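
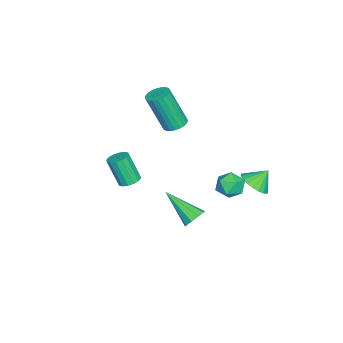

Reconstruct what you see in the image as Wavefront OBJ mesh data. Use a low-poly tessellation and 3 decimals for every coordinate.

v 1.262 0.054 -1.623
v 1.555 0.304 -1.138
v 0.738 -1.514 -0.497
v 1.151 0.434 -1.145
v 0.799 0.385 -1.376
v 0.663 0.182 -1.723
v 0.807 -0.081 -2.023
v 1.164 -0.281 -2.135
v 1.566 -0.324 -2.008
v 1.826 -0.19 -1.701
v 1.822 0.058 -1.357
v -1.47 2.116 -0.751
v -0.906 2.699 -0.874
v -1.87 2.664 0.011
v -1.159 2.801 -1.079
v -1.465 2.784 -1.228
v -1.772 2.651 -1.294
v -2.027 2.427 -1.266
v -2.186 2.148 -1.15
v -2.221 1.864 -0.964
v -2.126 1.624 -0.742
v -1.917 1.469 -0.521
v -1.631 1.426 -0.34
v -1.318 1.502 -0.23
v -1.03 1.684 -0.21
v -0.819 1.942 -0.284
v -0.72 2.229 -0.439
v -0.751 2.497 -0.647
v -1.082 -1.599 2.943
v -0.682 -2.029 2.745
v -0.578 -2.851 4.739
v -0.978 -2.421 4.937
v -0.531 -1.851 2.81
v -0.427 -2.673 4.805
v -0.465 -1.635 2.896
v -0.361 -2.457 4.891
v -0.492 -1.413 2.988
v -0.388 -2.235 4.983
v -0.61 -1.22 3.074
v -0.506 -2.042 5.069
v -0.799 -1.084 3.14
v -0.695 -1.906 5.135
v -1.031 -1.027 3.176
v -0.927 -1.849 5.171
v -1.271 -1.057 3.176
v -1.167 -1.878 5.171
v -1.482 -1.169 3.141
v -1.378 -1.991 5.135
v -1.633 -1.347 3.075
v -1.529 -2.169 5.07
v -1.699 -1.563 2.989
v -1.595 -2.385 4.984
v -1.672 -1.785 2.897
v -1.568 -2.607 4.892
v -1.554 -1.978 2.811
v -1.45 -2.8 4.806
v -1.365 -2.114 2.745
v -1.261 -2.936 4.74
v -1.133 -2.171 2.709
v -1.029 -2.993 4.704
v -0.893 -2.142 2.709
v -0.789 -2.963 4.704
v 3.535 2.831 2.677
v 3.957 2.244 2.815
v 2.563 2.196 2.945
v 2.985 1.609 3.083
v 3.007 2.191 3.532
v 3.608 2.584 3.367
v 2.912 1.856 2.393
v 3.513 2.249 2.228
v 3.572 1.641 2.639
v 3.631 1.848 3.343
v 2.889 2.592 2.417
v 2.948 2.799 3.121
v -0.397 -3.625 -1.081
v 0.014 -3.28 -0.888
v -0.133 -3.91 0.553
v -0.543 -4.255 0.361
v -0.237 -3.13 -0.848
v -0.384 -3.76 0.593
v -0.53 -3.112 -0.87
v -0.677 -3.743 0.571
v -0.788 -3.232 -0.949
v -0.935 -3.863 0.492
v -0.941 -3.458 -1.063
v -1.088 -4.088 0.378
v -0.948 -3.728 -1.182
v -1.095 -4.358 0.26
v -0.807 -3.97 -1.273
v -0.954 -4.6 0.168
v -0.556 -4.12 -1.313
v -0.703 -4.75 0.128
v -0.263 -4.137 -1.291
v -0.41 -4.768 0.15
v -0.005 -4.017 -1.212
v -0.152 -4.648 0.229
v 0.148 -3.792 -1.098
v 0.001 -4.422 0.343
v 0.155 -3.522 -0.98
v 0.008 -4.152 0.462
f 2 1 4
f 2 4 3
f 4 1 5
f 4 5 3
f 5 1 6
f 5 6 3
f 6 1 7
f 6 7 3
f 7 1 8
f 7 8 3
f 8 1 9
f 8 9 3
f 9 1 10
f 9 10 3
f 10 1 11
f 10 11 3
f 11 1 2
f 11 2 3
f 13 12 15
f 13 15 14
f 15 12 16
f 15 16 14
f 16 12 17
f 16 17 14
f 17 12 18
f 17 18 14
f 18 12 19
f 18 19 14
f 19 12 20
f 19 20 14
f 20 12 21
f 20 21 14
f 21 12 22
f 21 22 14
f 22 12 23
f 22 23 14
f 23 12 24
f 23 24 14
f 24 12 25
f 24 25 14
f 25 12 26
f 25 26 14
f 26 12 27
f 26 27 14
f 27 12 28
f 27 28 14
f 28 12 13
f 28 13 14
f 30 29 33
f 30 33 31
f 31 33 34
f 31 34 32
f 33 29 35
f 33 35 34
f 34 35 36
f 34 36 32
f 35 29 37
f 35 37 36
f 36 37 38
f 36 38 32
f 37 29 39
f 37 39 38
f 38 39 40
f 38 40 32
f 39 29 41
f 39 41 40
f 40 41 42
f 40 42 32
f 41 29 43
f 41 43 42
f 42 43 44
f 42 44 32
f 43 29 45
f 43 45 44
f 44 45 46
f 44 46 32
f 45 29 47
f 45 47 46
f 46 47 48
f 46 48 32
f 47 29 49
f 47 49 48
f 48 49 50
f 48 50 32
f 49 29 51
f 49 51 50
f 50 51 52
f 50 52 32
f 51 29 53
f 51 53 52
f 52 53 54
f 52 54 32
f 53 29 55
f 53 55 54
f 54 55 56
f 54 56 32
f 55 29 57
f 55 57 56
f 56 57 58
f 56 58 32
f 57 29 59
f 57 59 58
f 58 59 60
f 58 60 32
f 59 29 61
f 59 61 60
f 60 61 62
f 60 62 32
f 61 29 30
f 61 30 62
f 62 30 31
f 62 31 32
f 63 74 68
f 63 68 64
f 63 64 70
f 63 70 73
f 63 73 74
f 64 68 72
f 68 74 67
f 74 73 65
f 73 70 69
f 70 64 71
f 66 72 67
f 66 67 65
f 66 65 69
f 66 69 71
f 66 71 72
f 67 72 68
f 65 67 74
f 69 65 73
f 71 69 70
f 72 71 64
f 76 75 79
f 76 79 77
f 77 79 80
f 77 80 78
f 79 75 81
f 79 81 80
f 80 81 82
f 80 82 78
f 81 75 83
f 81 83 82
f 82 83 84
f 82 84 78
f 83 75 85
f 83 85 84
f 84 85 86
f 84 86 78
f 85 75 87
f 85 87 86
f 86 87 88
f 86 88 78
f 87 75 89
f 87 89 88
f 88 89 90
f 88 90 78
f 89 75 91
f 89 91 90
f 90 91 92
f 90 92 78
f 91 75 93
f 91 93 92
f 92 93 94
f 92 94 78
f 93 75 95
f 93 95 94
f 94 95 96
f 94 96 78
f 95 75 97
f 95 97 96
f 96 97 98
f 96 98 78
f 97 75 99
f 97 99 98
f 98 99 100
f 98 100 78
f 99 75 76
f 99 76 100
f 100 76 77
f 100 77 78



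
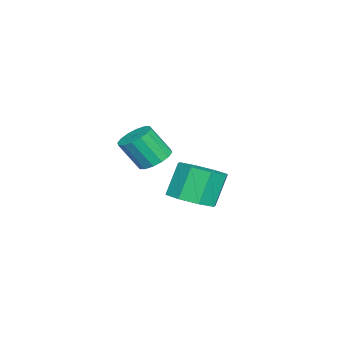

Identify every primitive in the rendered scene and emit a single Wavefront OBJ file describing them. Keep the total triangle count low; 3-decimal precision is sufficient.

v -0.52 -1.601 -1.677
v 0.419 -1.815 -1.187
v -0.282 -1.513 0.287
v -1.22 -1.299 -0.203
v 0.341 -1.017 -1.388
v -0.36 -0.714 0.086
v -0.24 -0.561 -1.758
v -0.941 -0.259 -0.284
v -0.986 -0.715 -2.081
v -1.687 -0.412 -0.607
v -1.458 -1.387 -2.167
v -2.159 -1.085 -0.693
v -1.38 -2.186 -1.966
v -2.081 -1.883 -0.492
v -0.799 -2.641 -1.596
v -1.5 -2.339 -0.122
v -0.053 -2.488 -1.273
v -0.754 -2.185 0.201
v 3.352 -1.809 2.341
v 3.815 -2.264 1.984
v 3.991 -3.025 3.182
v 3.528 -2.571 3.539
v 4.038 -1.987 2.127
v 4.214 -2.748 3.325
v 4.077 -1.663 2.328
v 4.253 -2.424 3.525
v 3.922 -1.378 2.532
v 4.098 -2.139 3.729
v 3.614 -1.209 2.684
v 3.791 -1.97 3.882
v 3.236 -1.2 2.745
v 3.412 -1.962 3.943
v 2.889 -1.355 2.698
v 3.065 -2.116 3.896
v 2.666 -1.632 2.555
v 2.842 -2.393 3.753
v 2.627 -1.956 2.355
v 2.803 -2.717 3.552
v 2.782 -2.241 2.151
v 2.958 -3.002 3.348
v 3.089 -2.41 1.998
v 3.266 -3.171 3.196
v 3.468 -2.418 1.937
v 3.644 -3.18 3.135
f 2 1 5
f 2 5 3
f 3 5 6
f 3 6 4
f 5 1 7
f 5 7 6
f 6 7 8
f 6 8 4
f 7 1 9
f 7 9 8
f 8 9 10
f 8 10 4
f 9 1 11
f 9 11 10
f 10 11 12
f 10 12 4
f 11 1 13
f 11 13 12
f 12 13 14
f 12 14 4
f 13 1 15
f 13 15 14
f 14 15 16
f 14 16 4
f 15 1 17
f 15 17 16
f 16 17 18
f 16 18 4
f 17 1 2
f 17 2 18
f 18 2 3
f 18 3 4
f 20 19 23
f 20 23 21
f 21 23 24
f 21 24 22
f 23 19 25
f 23 25 24
f 24 25 26
f 24 26 22
f 25 19 27
f 25 27 26
f 26 27 28
f 26 28 22
f 27 19 29
f 27 29 28
f 28 29 30
f 28 30 22
f 29 19 31
f 29 31 30
f 30 31 32
f 30 32 22
f 31 19 33
f 31 33 32
f 32 33 34
f 32 34 22
f 33 19 35
f 33 35 34
f 34 35 36
f 34 36 22
f 35 19 37
f 35 37 36
f 36 37 38
f 36 38 22
f 37 19 39
f 37 39 38
f 38 39 40
f 38 40 22
f 39 19 41
f 39 41 40
f 40 41 42
f 40 42 22
f 41 19 43
f 41 43 42
f 42 43 44
f 42 44 22
f 43 19 20
f 43 20 44
f 44 20 21
f 44 21 22



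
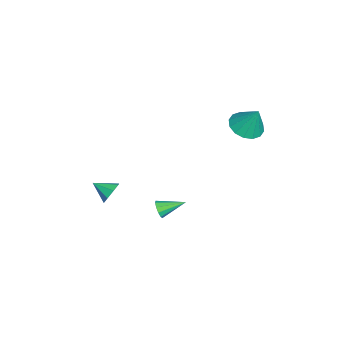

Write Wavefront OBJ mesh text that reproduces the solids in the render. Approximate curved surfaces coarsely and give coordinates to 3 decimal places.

v 3.392 -0.49 -1.919
v 3.707 -0.596 -1.48
v 3.148 0.85 -1.421
v 3.906 -0.469 -1.725
v 3.909 -0.35 -2.043
v 3.714 -0.285 -2.314
v 3.396 -0.298 -2.434
v 3.076 -0.385 -2.357
v 2.877 -0.511 -2.112
v 2.875 -0.63 -1.794
v 3.069 -0.695 -1.523
v 3.387 -0.682 -1.403
v 0.246 -3.375 -3.569
v 0.674 -3.199 -2.98
v -0.046 -4.405 -3.051
v 0.134 -3.016 -2.92
v -0.341 -3.043 -3.241
v -0.473 -3.265 -3.755
v -0.183 -3.55 -4.159
v 0.358 -3.733 -4.219
v 0.833 -3.706 -3.898
v 0.964 -3.485 -3.384
v -3.536 3.436 -0.44
v -3.026 2.571 -0.212
v -3.124 4.084 1.1
v -2.664 2.888 -0.442
v -2.536 3.351 -0.672
v -2.676 3.838 -0.839
v -3.046 4.217 -0.899
v -3.548 4.386 -0.837
v -4.046 4.301 -0.667
v -4.408 3.984 -0.437
v -4.536 3.52 -0.207
v -4.396 3.034 -0.04
v -4.026 2.655 0.02
v -3.524 2.486 -0.043
f 2 1 4
f 2 4 3
f 4 1 5
f 4 5 3
f 5 1 6
f 5 6 3
f 6 1 7
f 6 7 3
f 7 1 8
f 7 8 3
f 8 1 9
f 8 9 3
f 9 1 10
f 9 10 3
f 10 1 11
f 10 11 3
f 11 1 12
f 11 12 3
f 12 1 2
f 12 2 3
f 14 13 16
f 14 16 15
f 16 13 17
f 16 17 15
f 17 13 18
f 17 18 15
f 18 13 19
f 18 19 15
f 19 13 20
f 19 20 15
f 20 13 21
f 20 21 15
f 21 13 22
f 21 22 15
f 22 13 14
f 22 14 15
f 24 23 26
f 24 26 25
f 26 23 27
f 26 27 25
f 27 23 28
f 27 28 25
f 28 23 29
f 28 29 25
f 29 23 30
f 29 30 25
f 30 23 31
f 30 31 25
f 31 23 32
f 31 32 25
f 32 23 33
f 32 33 25
f 33 23 34
f 33 34 25
f 34 23 35
f 34 35 25
f 35 23 36
f 35 36 25
f 36 23 24
f 36 24 25



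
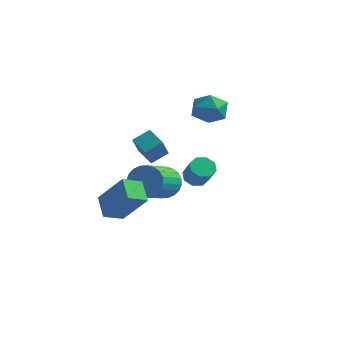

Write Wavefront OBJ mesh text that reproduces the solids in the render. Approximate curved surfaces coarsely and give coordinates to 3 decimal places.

v -1.988 2.238 -0.917
v -1.755 1.28 0.187
v -1.49 2.871 -0.472
v -1.257 1.913 0.632
v -1.203 1.927 -1.352
v -0.97 0.969 -0.248
v -0.705 2.56 -0.907
v -0.472 1.602 0.197
v -0.999 2.652 -2.787
v -0.44 2.933 -2.183
v -0.461 1.308 -1.409
v -1.021 1.028 -2.013
v -0.738 3.006 -2.037
v -0.759 1.382 -1.263
v -1.075 3.026 -2.005
v -1.096 1.401 -1.231
v -1.401 2.989 -2.092
v -1.422 1.364 -1.318
v -1.666 2.9 -2.285
v -1.687 1.275 -1.511
v -1.829 2.774 -2.555
v -1.85 1.149 -1.781
v -1.866 2.629 -2.86
v -1.887 1.004 -2.086
v -1.771 2.488 -3.153
v -1.792 0.863 -2.379
v -1.559 2.372 -3.391
v -1.58 0.747 -2.617
v -1.261 2.298 -3.537
v -1.282 0.674 -2.763
v -0.924 2.279 -3.569
v -0.945 0.654 -2.795
v -0.598 2.316 -3.482
v -0.619 0.691 -2.708
v -0.333 2.405 -3.289
v -0.354 0.78 -2.515
v -0.17 2.531 -3.019
v -0.191 0.906 -2.245
v -0.133 2.676 -2.714
v -0.154 1.051 -1.94
v -0.228 2.817 -2.421
v -0.249 1.192 -1.647
v 0.947 2.423 2.136
v 1.371 2.626 2.871
v 1.729 1.254 2.009
v 2.153 1.457 2.744
v 1.314 1.218 2.776
v 0.831 1.941 2.854
v 2.269 1.939 2.026
v 1.786 2.662 2.104
v 2.188 2.328 2.803
v 1.598 1.882 3.267
v 1.502 1.998 1.613
v 0.912 1.552 2.077
v -0.077 -2.49 -2.385
v -0.558 -3.243 -2.034
v -0.717 -1.793 -1.768
v -1.199 -2.545 -1.417
v 1.139 -2.615 -0.983
v 0.657 -3.367 -0.632
v 0.498 -1.917 -0.366
v 0.017 -2.67 -0.015
v 3.169 -2.414 0.767
v 3.561 -2.575 0.417
v 4.123 -3.048 1.262
v 3.731 -2.886 1.613
v 3.637 -2.194 0.579
v 4.199 -2.667 1.425
v 3.439 -1.942 0.852
v 4.001 -2.415 1.697
v 3.083 -1.966 1.075
v 3.644 -2.439 1.921
v 2.777 -2.252 1.118
v 3.339 -2.725 1.963
v 2.701 -2.633 0.955
v 3.263 -3.106 1.801
v 2.899 -2.885 0.683
v 3.461 -3.358 1.528
v 3.256 -2.861 0.459
v 3.817 -3.334 1.305
f 2 4 1
f 5 2 1
f 1 4 3
f 3 5 1
f 2 8 4
f 6 2 5
f 6 8 2
f 4 8 3
f 7 5 3
f 3 8 7
f 7 6 5
f 8 6 7
f 10 9 13
f 10 13 11
f 11 13 14
f 11 14 12
f 13 9 15
f 13 15 14
f 14 15 16
f 14 16 12
f 15 9 17
f 15 17 16
f 16 17 18
f 16 18 12
f 17 9 19
f 17 19 18
f 18 19 20
f 18 20 12
f 19 9 21
f 19 21 20
f 20 21 22
f 20 22 12
f 21 9 23
f 21 23 22
f 22 23 24
f 22 24 12
f 23 9 25
f 23 25 24
f 24 25 26
f 24 26 12
f 25 9 27
f 25 27 26
f 26 27 28
f 26 28 12
f 27 9 29
f 27 29 28
f 28 29 30
f 28 30 12
f 29 9 31
f 29 31 30
f 30 31 32
f 30 32 12
f 31 9 33
f 31 33 32
f 32 33 34
f 32 34 12
f 33 9 35
f 33 35 34
f 34 35 36
f 34 36 12
f 35 9 37
f 35 37 36
f 36 37 38
f 36 38 12
f 37 9 39
f 37 39 38
f 38 39 40
f 38 40 12
f 39 9 41
f 39 41 40
f 40 41 42
f 40 42 12
f 41 9 10
f 41 10 42
f 42 10 11
f 42 11 12
f 43 54 48
f 43 48 44
f 43 44 50
f 43 50 53
f 43 53 54
f 44 48 52
f 48 54 47
f 54 53 45
f 53 50 49
f 50 44 51
f 46 52 47
f 46 47 45
f 46 45 49
f 46 49 51
f 46 51 52
f 47 52 48
f 45 47 54
f 49 45 53
f 51 49 50
f 52 51 44
f 56 58 55
f 59 56 55
f 55 58 57
f 57 59 55
f 56 62 58
f 60 56 59
f 60 62 56
f 58 62 57
f 61 59 57
f 57 62 61
f 61 60 59
f 62 60 61
f 64 63 67
f 64 67 65
f 65 67 68
f 65 68 66
f 67 63 69
f 67 69 68
f 68 69 70
f 68 70 66
f 69 63 71
f 69 71 70
f 70 71 72
f 70 72 66
f 71 63 73
f 71 73 72
f 72 73 74
f 72 74 66
f 73 63 75
f 73 75 74
f 74 75 76
f 74 76 66
f 75 63 77
f 75 77 76
f 76 77 78
f 76 78 66
f 77 63 79
f 77 79 78
f 78 79 80
f 78 80 66
f 79 63 64
f 79 64 80
f 80 64 65
f 80 65 66



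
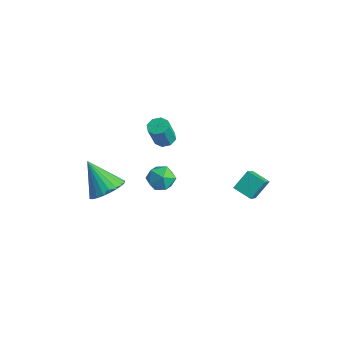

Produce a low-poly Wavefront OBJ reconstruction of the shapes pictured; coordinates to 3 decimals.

v -2.862 1.383 -3.215
v -2.476 1.928 -2.669
v -2.204 0.312 -2.611
v -1.818 0.857 -2.065
v -2.666 0.716 -2.005
v -3.073 1.378 -2.379
v -1.607 0.862 -2.901
v -2.014 1.524 -3.275
v -1.7 1.606 -2.476
v -2.355 1.515 -1.922
v -2.325 0.725 -3.358
v -2.98 0.634 -2.804
v -2.117 -2.363 -1.45
v -1.347 -2.694 -0.887
v -3.363 -2.637 0.09
v -1.338 -2.307 -0.81
v -1.447 -1.929 -0.831
v -1.658 -1.617 -0.947
v -1.939 -1.419 -1.139
v -2.248 -1.364 -1.378
v -2.536 -1.461 -1.628
v -2.761 -1.696 -1.852
v -2.887 -2.032 -2.014
v -2.897 -2.418 -2.09
v -2.787 -2.797 -2.069
v -2.576 -3.109 -1.954
v -2.295 -3.307 -1.762
v -1.987 -3.362 -1.523
v -1.698 -3.265 -1.272
v -1.474 -3.03 -1.049
v 0.298 -0.644 3.293
v 0.612 -1.067 3.104
v 0.716 -1.56 4.378
v 0.402 -1.136 4.567
v 0.847 -0.726 3.216
v 0.95 -1.219 4.49
v 0.76 -0.337 3.374
v 0.864 -0.83 4.648
v 0.403 -0.128 3.484
v 0.507 -0.621 4.758
v -0.016 -0.22 3.482
v 0.088 -0.713 4.756
v -0.25 -0.561 3.37
v -0.147 -1.054 4.644
v -0.164 -0.95 3.212
v -0.06 -1.443 4.486
v 0.193 -1.159 3.102
v 0.297 -1.652 4.376
v 2.3 2.304 -0.684
v 2.313 3.165 0.123
v 3.227 2.62 -1.035
v 3.24 3.48 -0.227
v 2.94 1.44 0.227
v 2.953 2.3 1.035
v 3.867 1.755 -0.123
v 3.88 2.616 0.684
f 1 12 6
f 1 6 2
f 1 2 8
f 1 8 11
f 1 11 12
f 2 6 10
f 6 12 5
f 12 11 3
f 11 8 7
f 8 2 9
f 4 10 5
f 4 5 3
f 4 3 7
f 4 7 9
f 4 9 10
f 5 10 6
f 3 5 12
f 7 3 11
f 9 7 8
f 10 9 2
f 14 13 16
f 14 16 15
f 16 13 17
f 16 17 15
f 17 13 18
f 17 18 15
f 18 13 19
f 18 19 15
f 19 13 20
f 19 20 15
f 20 13 21
f 20 21 15
f 21 13 22
f 21 22 15
f 22 13 23
f 22 23 15
f 23 13 24
f 23 24 15
f 24 13 25
f 24 25 15
f 25 13 26
f 25 26 15
f 26 13 27
f 26 27 15
f 27 13 28
f 27 28 15
f 28 13 29
f 28 29 15
f 29 13 30
f 29 30 15
f 30 13 14
f 30 14 15
f 32 31 35
f 32 35 33
f 33 35 36
f 33 36 34
f 35 31 37
f 35 37 36
f 36 37 38
f 36 38 34
f 37 31 39
f 37 39 38
f 38 39 40
f 38 40 34
f 39 31 41
f 39 41 40
f 40 41 42
f 40 42 34
f 41 31 43
f 41 43 42
f 42 43 44
f 42 44 34
f 43 31 45
f 43 45 44
f 44 45 46
f 44 46 34
f 45 31 47
f 45 47 46
f 46 47 48
f 46 48 34
f 47 31 32
f 47 32 48
f 48 32 33
f 48 33 34
f 50 52 49
f 53 50 49
f 49 52 51
f 51 53 49
f 50 56 52
f 54 50 53
f 54 56 50
f 52 56 51
f 55 53 51
f 51 56 55
f 55 54 53
f 56 54 55



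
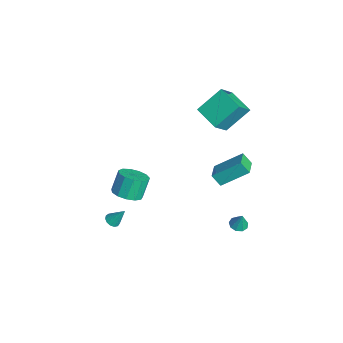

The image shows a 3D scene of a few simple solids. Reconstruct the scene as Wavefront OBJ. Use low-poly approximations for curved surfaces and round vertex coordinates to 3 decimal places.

v 0.745 2.03 0.847
v 1.075 3.688 2.076
v -0.41 2.474 0.559
v -0.079 4.131 1.788
v 1.099 2.489 0.132
v 1.43 4.146 1.361
v -0.055 2.932 -0.156
v 0.275 4.59 1.073
v -3.589 -2.233 -4.324
v -2.638 -1.931 -4.111
v -3.12 -1.366 -2.762
v -4.071 -1.667 -2.976
v -2.889 -1.493 -4.384
v -3.372 -0.927 -3.036
v -3.363 -1.289 -4.639
v -3.845 -0.724 -3.291
v -3.908 -1.385 -4.794
v -4.39 -0.82 -3.445
v -4.352 -1.75 -4.8
v -4.834 -1.185 -3.451
v -4.553 -2.269 -4.654
v -5.036 -1.703 -3.306
v -4.449 -2.775 -4.404
v -4.931 -2.21 -3.056
v -4.071 -3.11 -4.129
v -4.554 -2.544 -2.78
v -3.541 -3.166 -3.916
v -4.023 -2.6 -2.567
v -3.025 -2.926 -3.832
v -3.508 -2.36 -2.483
v -2.689 -2.466 -3.905
v -3.171 -1.9 -2.556
v -2.923 2.018 3.871
v -3.252 3.563 5.224
v -3.684 2.918 2.659
v -4.013 4.463 4.012
v -1.367 2.737 3.428
v -1.696 4.282 4.781
v -2.128 3.637 2.216
v -2.457 5.182 3.569
v 1.421 -4.096 -1.429
v 1.701 -4.487 -1.261
v 1.739 -3.404 -0.351
v 1.877 -4.324 -1.418
v 1.909 -4.088 -1.578
v 1.785 -3.854 -1.692
v 1.547 -3.697 -1.722
v 1.268 -3.667 -1.659
v 1.038 -3.773 -1.523
v 0.929 -3.981 -1.358
v 0.977 -4.226 -1.215
v 1.166 -4.429 -1.14
v 1.435 -4.527 -1.157
v 2.075 3.382 -2.937
v 2.634 3.481 -3.097
v 2.365 3.518 -1.843
v 2.43 3.829 -3.086
v 2.06 3.968 -3.006
v 1.697 3.832 -2.893
v 1.511 3.486 -2.801
v 1.589 3.091 -2.772
v 1.895 2.832 -2.821
v 2.285 2.831 -2.924
v 2.577 3.087 -3.033
f 2 4 1
f 5 2 1
f 1 4 3
f 3 5 1
f 2 8 4
f 6 2 5
f 6 8 2
f 4 8 3
f 7 5 3
f 3 8 7
f 7 6 5
f 8 6 7
f 10 9 13
f 10 13 11
f 11 13 14
f 11 14 12
f 13 9 15
f 13 15 14
f 14 15 16
f 14 16 12
f 15 9 17
f 15 17 16
f 16 17 18
f 16 18 12
f 17 9 19
f 17 19 18
f 18 19 20
f 18 20 12
f 19 9 21
f 19 21 20
f 20 21 22
f 20 22 12
f 21 9 23
f 21 23 22
f 22 23 24
f 22 24 12
f 23 9 25
f 23 25 24
f 24 25 26
f 24 26 12
f 25 9 27
f 25 27 26
f 26 27 28
f 26 28 12
f 27 9 29
f 27 29 28
f 28 29 30
f 28 30 12
f 29 9 31
f 29 31 30
f 30 31 32
f 30 32 12
f 31 9 10
f 31 10 32
f 32 10 11
f 32 11 12
f 34 36 33
f 37 34 33
f 33 36 35
f 35 37 33
f 34 40 36
f 38 34 37
f 38 40 34
f 36 40 35
f 39 37 35
f 35 40 39
f 39 38 37
f 40 38 39
f 42 41 44
f 42 44 43
f 44 41 45
f 44 45 43
f 45 41 46
f 45 46 43
f 46 41 47
f 46 47 43
f 47 41 48
f 47 48 43
f 48 41 49
f 48 49 43
f 49 41 50
f 49 50 43
f 50 41 51
f 50 51 43
f 51 41 52
f 51 52 43
f 52 41 53
f 52 53 43
f 53 41 42
f 53 42 43
f 55 54 57
f 55 57 56
f 57 54 58
f 57 58 56
f 58 54 59
f 58 59 56
f 59 54 60
f 59 60 56
f 60 54 61
f 60 61 56
f 61 54 62
f 61 62 56
f 62 54 63
f 62 63 56
f 63 54 64
f 63 64 56
f 64 54 55
f 64 55 56



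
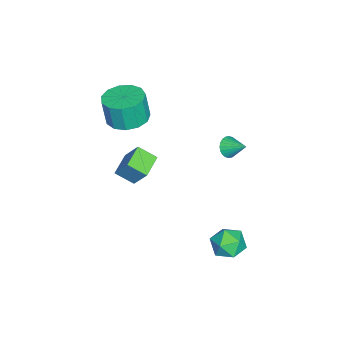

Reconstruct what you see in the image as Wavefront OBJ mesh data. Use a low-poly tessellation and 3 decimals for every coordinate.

v -1.279 1.088 -0.553
v -0.888 0.712 -0.234
v -0.881 2.032 0.073
v -0.746 0.778 -0.424
v -0.686 0.892 -0.634
v -0.717 1.035 -0.831
v -0.833 1.187 -0.986
v -1.016 1.324 -1.075
v -1.24 1.424 -1.084
v -1.47 1.474 -1.013
v -1.671 1.465 -0.871
v -1.812 1.399 -0.681
v -1.872 1.285 -0.472
v -1.842 1.142 -0.275
v -1.726 0.99 -0.12
v -1.542 0.853 -0.031
v -1.318 0.752 -0.021
v -1.088 0.703 -0.093
v 3.075 2.684 -2.582
v 3.624 3.088 -3.254
v 3.796 1.332 -2.806
v 4.345 1.736 -3.478
v 4.455 1.981 -2.56
v 4.009 2.817 -2.421
v 3.411 1.603 -3.639
v 2.965 2.439 -3.5
v 3.831 2.42 -3.907
v 4.476 2.654 -3.241
v 2.944 1.766 -2.819
v 3.589 2 -2.153
v 0.036 -3.624 1.929
v 1.107 -3.431 1.98
v 1.076 -3.663 3.502
v 0.004 -3.856 3.451
v 0.83 -2.889 2.057
v 0.799 -3.12 3.579
v 0.3 -2.58 2.093
v 0.269 -2.811 3.615
v -0.313 -2.602 2.077
v -0.344 -2.834 3.6
v -0.816 -2.949 2.014
v -0.847 -3.181 3.536
v -1.049 -3.51 1.924
v -1.08 -3.742 3.446
v -0.937 -4.108 1.835
v -0.968 -4.34 3.358
v -0.516 -4.552 1.776
v -0.547 -4.783 3.299
v 0.079 -4.701 1.766
v 0.048 -4.933 3.288
v 0.661 -4.508 1.807
v 0.63 -4.74 3.329
v 1.044 -4.035 1.887
v 1.013 -4.267 3.409
v 2.356 -3.135 1.262
v 2.746 -2.395 2.471
v 2.369 -2.199 0.685
v 2.759 -1.459 1.893
v 3.561 -3.321 0.987
v 3.951 -2.581 2.195
v 3.574 -2.385 0.409
v 3.964 -1.645 1.618
f 2 1 4
f 2 4 3
f 4 1 5
f 4 5 3
f 5 1 6
f 5 6 3
f 6 1 7
f 6 7 3
f 7 1 8
f 7 8 3
f 8 1 9
f 8 9 3
f 9 1 10
f 9 10 3
f 10 1 11
f 10 11 3
f 11 1 12
f 11 12 3
f 12 1 13
f 12 13 3
f 13 1 14
f 13 14 3
f 14 1 15
f 14 15 3
f 15 1 16
f 15 16 3
f 16 1 17
f 16 17 3
f 17 1 18
f 17 18 3
f 18 1 2
f 18 2 3
f 19 30 24
f 19 24 20
f 19 20 26
f 19 26 29
f 19 29 30
f 20 24 28
f 24 30 23
f 30 29 21
f 29 26 25
f 26 20 27
f 22 28 23
f 22 23 21
f 22 21 25
f 22 25 27
f 22 27 28
f 23 28 24
f 21 23 30
f 25 21 29
f 27 25 26
f 28 27 20
f 32 31 35
f 32 35 33
f 33 35 36
f 33 36 34
f 35 31 37
f 35 37 36
f 36 37 38
f 36 38 34
f 37 31 39
f 37 39 38
f 38 39 40
f 38 40 34
f 39 31 41
f 39 41 40
f 40 41 42
f 40 42 34
f 41 31 43
f 41 43 42
f 42 43 44
f 42 44 34
f 43 31 45
f 43 45 44
f 44 45 46
f 44 46 34
f 45 31 47
f 45 47 46
f 46 47 48
f 46 48 34
f 47 31 49
f 47 49 48
f 48 49 50
f 48 50 34
f 49 31 51
f 49 51 50
f 50 51 52
f 50 52 34
f 51 31 53
f 51 53 52
f 52 53 54
f 52 54 34
f 53 31 32
f 53 32 54
f 54 32 33
f 54 33 34
f 56 58 55
f 59 56 55
f 55 58 57
f 57 59 55
f 56 62 58
f 60 56 59
f 60 62 56
f 58 62 57
f 61 59 57
f 57 62 61
f 61 60 59
f 62 60 61



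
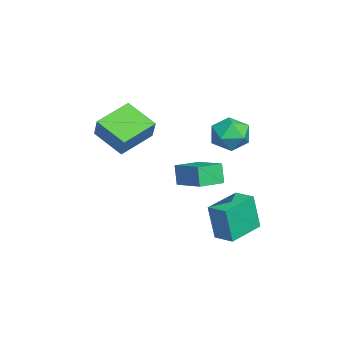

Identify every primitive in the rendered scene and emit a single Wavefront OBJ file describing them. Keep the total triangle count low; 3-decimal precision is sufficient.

v 1.698 2.895 3.025
v 2.709 2.643 2.601
v 1.031 1.337 2.359
v 2.042 1.085 1.935
v 1.883 1.084 3.049
v 2.295 2.046 3.46
v 1.445 1.934 1.5
v 1.857 2.896 1.911
v 2.553 2.049 1.659
v 2.823 1.524 2.616
v 0.917 2.456 2.344
v 1.187 1.931 3.301
v -0.613 -4.788 1.267
v 0.218 -4.596 2.513
v -1.977 -3.284 1.943
v -1.146 -3.092 3.189
v 0.466 -3.388 0.331
v 1.297 -3.196 1.577
v -0.898 -1.884 1.007
v -0.067 -1.692 2.253
v -0.878 0.57 -2.235
v -1.293 0.454 -1.072
v 0.568 1.733 -1.603
v 0.153 1.617 -0.441
v 0.007 -0.637 -2.039
v -0.408 -0.753 -0.877
v 1.453 0.526 -1.408
v 1.038 0.41 -0.245
v 3.88 1.267 -3.642
v 3.846 0.917 -1.582
v 2.34 2.634 -3.435
v 2.305 2.284 -1.375
v 4.655 2.116 -3.485
v 4.62 1.766 -1.425
v 3.114 3.483 -3.278
v 3.08 3.133 -1.218
f 1 12 6
f 1 6 2
f 1 2 8
f 1 8 11
f 1 11 12
f 2 6 10
f 6 12 5
f 12 11 3
f 11 8 7
f 8 2 9
f 4 10 5
f 4 5 3
f 4 3 7
f 4 7 9
f 4 9 10
f 5 10 6
f 3 5 12
f 7 3 11
f 9 7 8
f 10 9 2
f 14 16 13
f 17 14 13
f 13 16 15
f 15 17 13
f 14 20 16
f 18 14 17
f 18 20 14
f 16 20 15
f 19 17 15
f 15 20 19
f 19 18 17
f 20 18 19
f 22 24 21
f 25 22 21
f 21 24 23
f 23 25 21
f 22 28 24
f 26 22 25
f 26 28 22
f 24 28 23
f 27 25 23
f 23 28 27
f 27 26 25
f 28 26 27
f 30 32 29
f 33 30 29
f 29 32 31
f 31 33 29
f 30 36 32
f 34 30 33
f 34 36 30
f 32 36 31
f 35 33 31
f 31 36 35
f 35 34 33
f 36 34 35



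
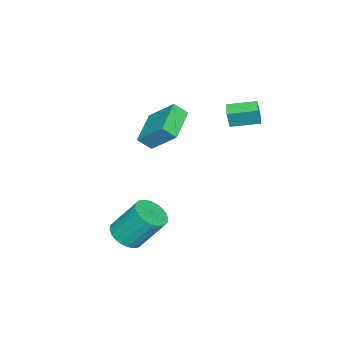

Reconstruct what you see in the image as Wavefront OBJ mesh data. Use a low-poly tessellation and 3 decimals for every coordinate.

v -2.907 -3.072 1.176
v -2.702 -1.561 2.605
v -3.207 -2.417 0.526
v -3.002 -0.906 1.955
v -0.978 -2.774 0.585
v -0.773 -1.263 2.014
v -1.278 -2.119 -0.065
v -1.073 -0.608 1.364
v 4.03 -0.822 -2.597
v 4.51 -1.464 -2.069
v 4.17 -0.261 -0.295
v 3.69 0.382 -0.823
v 4.786 -1.233 -2.173
v 4.447 -0.03 -0.399
v 4.947 -0.94 -2.341
v 4.608 0.263 -0.567
v 4.969 -0.629 -2.548
v 4.629 0.575 -0.774
v 4.848 -0.347 -2.762
v 4.508 0.857 -0.989
v 4.602 -0.137 -2.952
v 4.262 1.066 -1.178
v 4.269 -0.031 -3.087
v 3.929 1.172 -1.313
v 3.899 -0.046 -3.148
v 3.559 1.157 -1.374
v 3.55 -0.179 -3.125
v 3.21 1.024 -1.351
v 3.273 -0.41 -3.021
v 2.934 0.793 -1.247
v 3.112 -0.703 -2.853
v 2.773 0.5 -1.079
v 3.091 -1.015 -2.646
v 2.751 0.189 -0.872
v 3.212 -1.297 -2.431
v 2.872 -0.093 -0.658
v 3.458 -1.506 -2.242
v 3.118 -0.303 -0.468
v 3.791 -1.612 -2.107
v 3.451 -0.409 -0.333
v 4.161 -1.597 -2.046
v 3.821 -0.394 -0.272
v -1.714 1.937 3.241
v -1.464 1.869 4.269
v -2.361 3.312 3.488
v -2.111 3.245 4.516
v -0.969 2.315 3.084
v -0.719 2.248 4.112
v -1.616 3.691 3.331
v -1.366 3.623 4.359
f 2 4 1
f 5 2 1
f 1 4 3
f 3 5 1
f 2 8 4
f 6 2 5
f 6 8 2
f 4 8 3
f 7 5 3
f 3 8 7
f 7 6 5
f 8 6 7
f 10 9 13
f 10 13 11
f 11 13 14
f 11 14 12
f 13 9 15
f 13 15 14
f 14 15 16
f 14 16 12
f 15 9 17
f 15 17 16
f 16 17 18
f 16 18 12
f 17 9 19
f 17 19 18
f 18 19 20
f 18 20 12
f 19 9 21
f 19 21 20
f 20 21 22
f 20 22 12
f 21 9 23
f 21 23 22
f 22 23 24
f 22 24 12
f 23 9 25
f 23 25 24
f 24 25 26
f 24 26 12
f 25 9 27
f 25 27 26
f 26 27 28
f 26 28 12
f 27 9 29
f 27 29 28
f 28 29 30
f 28 30 12
f 29 9 31
f 29 31 30
f 30 31 32
f 30 32 12
f 31 9 33
f 31 33 32
f 32 33 34
f 32 34 12
f 33 9 35
f 33 35 34
f 34 35 36
f 34 36 12
f 35 9 37
f 35 37 36
f 36 37 38
f 36 38 12
f 37 9 39
f 37 39 38
f 38 39 40
f 38 40 12
f 39 9 41
f 39 41 40
f 40 41 42
f 40 42 12
f 41 9 10
f 41 10 42
f 42 10 11
f 42 11 12
f 44 46 43
f 47 44 43
f 43 46 45
f 45 47 43
f 44 50 46
f 48 44 47
f 48 50 44
f 46 50 45
f 49 47 45
f 45 50 49
f 49 48 47
f 50 48 49



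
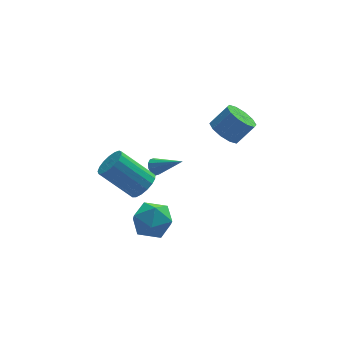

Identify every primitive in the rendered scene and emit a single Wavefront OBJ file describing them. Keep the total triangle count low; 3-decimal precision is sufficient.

v -2.912 -1.958 0.34
v -2.338 -1.457 0.669
v -3.794 -0.761 2.15
v -4.368 -1.262 1.82
v -2.512 -1.233 0.392
v -3.968 -0.536 1.872
v -2.778 -1.174 0.103
v -4.234 -0.478 1.583
v -3.075 -1.295 -0.132
v -4.531 -0.599 1.348
v -3.334 -1.568 -0.259
v -4.79 -0.872 1.222
v -3.497 -1.93 -0.248
v -4.953 -1.234 1.232
v -3.526 -2.299 -0.103
v -4.981 -1.603 1.377
v -3.414 -2.59 0.143
v -4.87 -1.893 1.624
v -3.187 -2.735 0.435
v -4.643 -2.039 1.915
v -2.897 -2.703 0.705
v -4.353 -2.007 2.185
v -2.611 -2.5 0.891
v -4.067 -1.804 2.372
v -2.393 -2.173 0.951
v -3.849 -1.477 2.431
v -2.295 -1.797 0.871
v -3.751 -1.101 2.351
v -3.7 -3.143 -0.937
v -3.113 -2.944 -0.01
v -2.707 -4.616 -1.25
v -2.12 -4.417 -0.323
v -3.188 -4.73 -0.251
v -3.801 -3.82 -0.058
v -2.019 -3.74 -1.202
v -2.632 -2.83 -1.009
v -2.075 -3.313 -0.174
v -2.797 -3.925 0.414
v -3.023 -3.635 -1.674
v -3.745 -4.247 -1.086
v -1.235 2.89 -2.828
v -1.062 2.656 -3.271
v -0.005 1.99 -1.872
v -0.892 2.932 -3.23
v -0.853 3.193 -3.035
v -0.96 3.338 -2.762
v -1.172 3.312 -2.514
v -1.408 3.124 -2.386
v -1.579 2.848 -2.427
v -1.618 2.587 -2.621
v -1.511 2.442 -2.895
v -1.299 2.468 -3.143
v 1.426 -0.462 2.186
v 2.078 -0.761 1.626
v 2.965 -0.678 2.614
v 2.314 -0.378 3.174
v 2.064 -0.2 1.592
v 2.951 -0.117 2.579
v 1.806 0.261 1.784
v 2.693 0.344 2.772
v 1.403 0.446 2.131
v 2.29 0.53 3.118
v 1.01 0.285 2.498
v 1.897 0.368 3.486
v 0.775 -0.162 2.746
v 1.662 -0.079 3.734
v 0.789 -0.723 2.781
v 1.676 -0.64 3.768
v 1.047 -1.184 2.588
v 1.934 -1.101 3.576
v 1.45 -1.37 2.242
v 2.337 -1.286 3.229
v 1.843 -1.208 1.874
v 2.73 -1.125 2.862
f 2 1 5
f 2 5 3
f 3 5 6
f 3 6 4
f 5 1 7
f 5 7 6
f 6 7 8
f 6 8 4
f 7 1 9
f 7 9 8
f 8 9 10
f 8 10 4
f 9 1 11
f 9 11 10
f 10 11 12
f 10 12 4
f 11 1 13
f 11 13 12
f 12 13 14
f 12 14 4
f 13 1 15
f 13 15 14
f 14 15 16
f 14 16 4
f 15 1 17
f 15 17 16
f 16 17 18
f 16 18 4
f 17 1 19
f 17 19 18
f 18 19 20
f 18 20 4
f 19 1 21
f 19 21 20
f 20 21 22
f 20 22 4
f 21 1 23
f 21 23 22
f 22 23 24
f 22 24 4
f 23 1 25
f 23 25 24
f 24 25 26
f 24 26 4
f 25 1 27
f 25 27 26
f 26 27 28
f 26 28 4
f 27 1 2
f 27 2 28
f 28 2 3
f 28 3 4
f 29 40 34
f 29 34 30
f 29 30 36
f 29 36 39
f 29 39 40
f 30 34 38
f 34 40 33
f 40 39 31
f 39 36 35
f 36 30 37
f 32 38 33
f 32 33 31
f 32 31 35
f 32 35 37
f 32 37 38
f 33 38 34
f 31 33 40
f 35 31 39
f 37 35 36
f 38 37 30
f 42 41 44
f 42 44 43
f 44 41 45
f 44 45 43
f 45 41 46
f 45 46 43
f 46 41 47
f 46 47 43
f 47 41 48
f 47 48 43
f 48 41 49
f 48 49 43
f 49 41 50
f 49 50 43
f 50 41 51
f 50 51 43
f 51 41 52
f 51 52 43
f 52 41 42
f 52 42 43
f 54 53 57
f 54 57 55
f 55 57 58
f 55 58 56
f 57 53 59
f 57 59 58
f 58 59 60
f 58 60 56
f 59 53 61
f 59 61 60
f 60 61 62
f 60 62 56
f 61 53 63
f 61 63 62
f 62 63 64
f 62 64 56
f 63 53 65
f 63 65 64
f 64 65 66
f 64 66 56
f 65 53 67
f 65 67 66
f 66 67 68
f 66 68 56
f 67 53 69
f 67 69 68
f 68 69 70
f 68 70 56
f 69 53 71
f 69 71 70
f 70 71 72
f 70 72 56
f 71 53 73
f 71 73 72
f 72 73 74
f 72 74 56
f 73 53 54
f 73 54 74
f 74 54 55
f 74 55 56



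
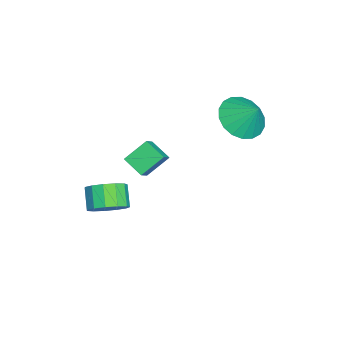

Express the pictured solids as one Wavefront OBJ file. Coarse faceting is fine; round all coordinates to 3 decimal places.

v -1.603 -0.487 -3.757
v -2.175 -1.265 -3.296
v -2.119 0.367 -2.956
v -2.691 -0.411 -2.494
v -0.949 -0.629 -3.186
v -1.521 -1.407 -2.724
v -1.465 0.225 -2.384
v -2.037 -0.553 -1.923
v -1.437 3.334 0.422
v -0.874 2.479 0.767
v -0.983 4.026 1.398
v -0.566 2.697 0.469
v -0.43 3.041 0.162
v -0.494 3.443 -0.093
v -0.744 3.823 -0.247
v -1.132 4.107 -0.268
v -1.58 4.237 -0.152
v -1.999 4.189 0.077
v -2.307 3.971 0.374
v -2.443 3.627 0.681
v -2.38 3.225 0.937
v -2.129 2.844 1.09
v -1.742 2.561 1.111
v -1.294 2.43 0.996
v 3.275 -1.292 -1.616
v 3.688 -0.853 -1.046
v 2.937 -1.048 -0.353
v 2.525 -1.488 -0.924
v 3.406 -0.551 -1.266
v 2.656 -0.747 -0.573
v 3.083 -0.485 -1.597
v 2.332 -0.68 -0.905
v 2.821 -0.675 -1.935
v 2.07 -0.87 -1.242
v 2.703 -1.061 -2.171
v 1.952 -1.256 -1.478
v 2.767 -1.521 -2.232
v 2.016 -1.716 -1.539
v 2.992 -1.908 -2.096
v 2.242 -2.103 -1.403
v 3.307 -2.099 -1.809
v 2.557 -2.294 -1.116
v 3.612 -2.035 -1.46
v 2.862 -2.23 -0.767
v 3.81 -1.734 -1.161
v 3.06 -1.93 -0.468
v 3.839 -1.294 -1.007
v 3.088 -1.489 -0.314
f 2 4 1
f 5 2 1
f 1 4 3
f 3 5 1
f 2 8 4
f 6 2 5
f 6 8 2
f 4 8 3
f 7 5 3
f 3 8 7
f 7 6 5
f 8 6 7
f 10 9 12
f 10 12 11
f 12 9 13
f 12 13 11
f 13 9 14
f 13 14 11
f 14 9 15
f 14 15 11
f 15 9 16
f 15 16 11
f 16 9 17
f 16 17 11
f 17 9 18
f 17 18 11
f 18 9 19
f 18 19 11
f 19 9 20
f 19 20 11
f 20 9 21
f 20 21 11
f 21 9 22
f 21 22 11
f 22 9 23
f 22 23 11
f 23 9 24
f 23 24 11
f 24 9 10
f 24 10 11
f 26 25 29
f 26 29 27
f 27 29 30
f 27 30 28
f 29 25 31
f 29 31 30
f 30 31 32
f 30 32 28
f 31 25 33
f 31 33 32
f 32 33 34
f 32 34 28
f 33 25 35
f 33 35 34
f 34 35 36
f 34 36 28
f 35 25 37
f 35 37 36
f 36 37 38
f 36 38 28
f 37 25 39
f 37 39 38
f 38 39 40
f 38 40 28
f 39 25 41
f 39 41 40
f 40 41 42
f 40 42 28
f 41 25 43
f 41 43 42
f 42 43 44
f 42 44 28
f 43 25 45
f 43 45 44
f 44 45 46
f 44 46 28
f 45 25 47
f 45 47 46
f 46 47 48
f 46 48 28
f 47 25 26
f 47 26 48
f 48 26 27
f 48 27 28



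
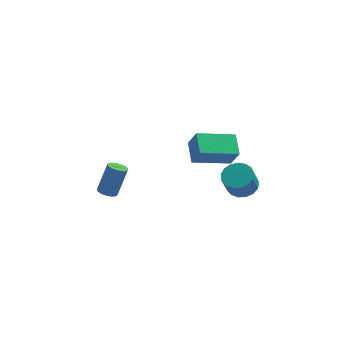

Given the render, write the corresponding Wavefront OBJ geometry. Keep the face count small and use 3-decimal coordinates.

v 3.142 1.841 -2.455
v 3.931 1.554 -2.436
v 3.707 1.012 -1.287
v 2.918 1.299 -1.305
v 3.956 1.915 -2.261
v 3.732 1.373 -1.112
v 3.794 2.259 -2.131
v 3.571 1.717 -0.981
v 3.483 2.507 -2.074
v 3.259 1.966 -0.925
v 3.094 2.603 -2.105
v 2.87 2.061 -0.956
v 2.716 2.524 -2.216
v 2.492 1.983 -1.066
v 2.435 2.289 -2.381
v 2.211 1.747 -1.232
v 2.316 1.951 -2.564
v 2.092 1.409 -1.415
v 2.387 1.587 -2.721
v 2.163 1.046 -1.572
v 2.63 1.282 -2.817
v 2.406 0.741 -1.668
v 2.991 1.105 -2.831
v 2.767 0.564 -1.681
v 3.386 1.096 -2.758
v 3.162 0.555 -1.608
v 3.725 1.258 -2.615
v 3.502 0.717 -1.466
v -3.891 3.082 -4.754
v -3.521 3.436 -4.98
v -3.039 3.972 -3.353
v -3.409 3.618 -3.126
v -3.792 3.596 -4.952
v -3.31 4.132 -3.325
v -4.094 3.593 -4.862
v -3.612 4.129 -3.234
v -4.332 3.427 -4.737
v -3.85 3.963 -3.109
v -4.43 3.152 -4.617
v -3.947 3.688 -2.99
v -4.356 2.855 -4.541
v -3.874 3.391 -2.913
v -4.136 2.629 -4.532
v -3.653 3.165 -2.905
v -3.837 2.548 -4.594
v -3.355 3.084 -2.966
v -3.556 2.636 -4.706
v -3.073 3.172 -3.079
v -3.381 2.866 -4.834
v -2.899 3.402 -3.206
v -3.368 3.164 -4.936
v -2.886 3.7 -3.308
v 0.704 0.769 -0.11
v 1.157 0.341 0.985
v 0.402 1.899 0.457
v 0.855 1.472 1.552
v 2.565 1.508 -0.592
v 3.018 1.081 0.503
v 2.263 2.639 -0.025
v 2.716 2.211 1.07
f 2 1 5
f 2 5 3
f 3 5 6
f 3 6 4
f 5 1 7
f 5 7 6
f 6 7 8
f 6 8 4
f 7 1 9
f 7 9 8
f 8 9 10
f 8 10 4
f 9 1 11
f 9 11 10
f 10 11 12
f 10 12 4
f 11 1 13
f 11 13 12
f 12 13 14
f 12 14 4
f 13 1 15
f 13 15 14
f 14 15 16
f 14 16 4
f 15 1 17
f 15 17 16
f 16 17 18
f 16 18 4
f 17 1 19
f 17 19 18
f 18 19 20
f 18 20 4
f 19 1 21
f 19 21 20
f 20 21 22
f 20 22 4
f 21 1 23
f 21 23 22
f 22 23 24
f 22 24 4
f 23 1 25
f 23 25 24
f 24 25 26
f 24 26 4
f 25 1 27
f 25 27 26
f 26 27 28
f 26 28 4
f 27 1 2
f 27 2 28
f 28 2 3
f 28 3 4
f 30 29 33
f 30 33 31
f 31 33 34
f 31 34 32
f 33 29 35
f 33 35 34
f 34 35 36
f 34 36 32
f 35 29 37
f 35 37 36
f 36 37 38
f 36 38 32
f 37 29 39
f 37 39 38
f 38 39 40
f 38 40 32
f 39 29 41
f 39 41 40
f 40 41 42
f 40 42 32
f 41 29 43
f 41 43 42
f 42 43 44
f 42 44 32
f 43 29 45
f 43 45 44
f 44 45 46
f 44 46 32
f 45 29 47
f 45 47 46
f 46 47 48
f 46 48 32
f 47 29 49
f 47 49 48
f 48 49 50
f 48 50 32
f 49 29 51
f 49 51 50
f 50 51 52
f 50 52 32
f 51 29 30
f 51 30 52
f 52 30 31
f 52 31 32
f 54 56 53
f 57 54 53
f 53 56 55
f 55 57 53
f 54 60 56
f 58 54 57
f 58 60 54
f 56 60 55
f 59 57 55
f 55 60 59
f 59 58 57
f 60 58 59



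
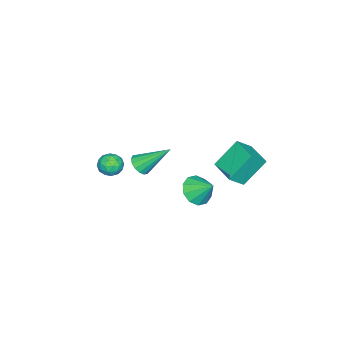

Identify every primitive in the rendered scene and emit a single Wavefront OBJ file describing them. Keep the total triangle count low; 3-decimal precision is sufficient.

v 0.703 -3.355 -0.228
v 1.158 -3.917 -0.178
v -0.058 -4.023 -0.822
v 0.397 -4.585 -0.772
v 0.061 -4.336 -0.179
v 0.532 -3.924 0.188
v 0.568 -4.016 -1.188
v 1.039 -3.604 -0.821
v 1.075 -4.326 -0.771
v 0.761 -4.524 -0.148
v 0.339 -3.416 -0.852
v 0.025 -3.614 -0.229
v 0.997 -3.577 -0.151
v 0.103 -4.363 -0.849
v -0.095 -4.216 -0.501
v 0.173 -4.547 -0.471
v 0.629 -3.581 0.064
v 0.897 -3.912 0.094
v 0.252 -4.158 0.093
v 0.203 -4.028 -1.094
v 0.471 -4.359 -1.064
v 0.927 -3.393 -0.529
v 1.195 -3.724 -0.499
v 0.848 -3.782 -1.093
v 1.216 -4.149 -0.47
v 0.769 -4.541 -0.819
v 0.869 -4.207 -1.064
v 1.146 -3.964 -0.848
v 1.032 -4.265 -0.104
v 0.584 -4.658 -0.453
v 0.387 -4.511 -0.104
v 0.664 -4.269 0.112
v 0.983 -4.505 -0.452
v 0.516 -3.282 -0.547
v 0.068 -3.675 -0.896
v 0.436 -3.671 -1.112
v 0.713 -3.429 -0.896
v 0.331 -3.399 -0.181
v -0.116 -3.791 -0.53
v -0.046 -3.976 -0.152
v 0.231 -3.733 0.064
v 0.117 -3.435 -0.548
v -0.52 -2.873 -0.852
v 0.118 -2.822 -0.654
v -1.06 -1.427 0.512
v 0.085 -2.592 -0.911
v -0.11 -2.437 -1.153
v -0.415 -2.399 -1.313
v -0.748 -2.488 -1.351
v -1.02 -2.68 -1.254
v -1.158 -2.924 -1.05
v -1.125 -3.155 -0.793
v -0.93 -3.31 -0.551
v -0.626 -3.348 -0.391
v -0.292 -3.258 -0.353
v -0.02 -3.066 -0.45
v -1.472 1.633 -0.163
v -2.433 2.368 1.197
v -0.62 2.866 -0.227
v -1.581 3.601 1.133
v -0.759 1.179 0.587
v -1.72 1.914 1.947
v 0.093 2.412 0.523
v -0.868 3.147 1.883
v 1.648 1.47 0.489
v 2.52 1.498 0.309
v 1.792 2.41 1.331
v 2.264 1.844 -0.033
v 1.774 2.048 -0.177
v 1.235 2.03 -0.066
v 0.855 1.799 0.257
v 0.777 1.442 0.668
v 1.032 1.096 1.011
v 1.523 0.893 1.154
v 2.061 0.91 1.044
v 2.442 1.141 0.721
f 1 38 17
f 38 12 41
f 17 41 6
f 38 41 17
f 1 17 13
f 17 6 18
f 13 18 2
f 17 18 13
f 1 13 22
f 13 2 23
f 22 23 8
f 13 23 22
f 1 22 34
f 22 8 37
f 34 37 11
f 22 37 34
f 1 34 38
f 34 11 42
f 38 42 12
f 34 42 38
f 2 18 29
f 18 6 32
f 29 32 10
f 18 32 29
f 6 41 19
f 41 12 40
f 19 40 5
f 41 40 19
f 12 42 39
f 42 11 35
f 39 35 3
f 42 35 39
f 11 37 36
f 37 8 24
f 36 24 7
f 37 24 36
f 8 23 28
f 23 2 25
f 28 25 9
f 23 25 28
f 4 30 16
f 30 10 31
f 16 31 5
f 30 31 16
f 4 16 14
f 16 5 15
f 14 15 3
f 16 15 14
f 4 14 21
f 14 3 20
f 21 20 7
f 14 20 21
f 4 21 26
f 21 7 27
f 26 27 9
f 21 27 26
f 4 26 30
f 26 9 33
f 30 33 10
f 26 33 30
f 5 31 19
f 31 10 32
f 19 32 6
f 31 32 19
f 3 15 39
f 15 5 40
f 39 40 12
f 15 40 39
f 7 20 36
f 20 3 35
f 36 35 11
f 20 35 36
f 9 27 28
f 27 7 24
f 28 24 8
f 27 24 28
f 10 33 29
f 33 9 25
f 29 25 2
f 33 25 29
f 44 43 46
f 44 46 45
f 46 43 47
f 46 47 45
f 47 43 48
f 47 48 45
f 48 43 49
f 48 49 45
f 49 43 50
f 49 50 45
f 50 43 51
f 50 51 45
f 51 43 52
f 51 52 45
f 52 43 53
f 52 53 45
f 53 43 54
f 53 54 45
f 54 43 55
f 54 55 45
f 55 43 56
f 55 56 45
f 56 43 44
f 56 44 45
f 58 60 57
f 61 58 57
f 57 60 59
f 59 61 57
f 58 64 60
f 62 58 61
f 62 64 58
f 60 64 59
f 63 61 59
f 59 64 63
f 63 62 61
f 64 62 63
f 66 65 68
f 66 68 67
f 68 65 69
f 68 69 67
f 69 65 70
f 69 70 67
f 70 65 71
f 70 71 67
f 71 65 72
f 71 72 67
f 72 65 73
f 72 73 67
f 73 65 74
f 73 74 67
f 74 65 75
f 74 75 67
f 75 65 76
f 75 76 67
f 76 65 66
f 76 66 67



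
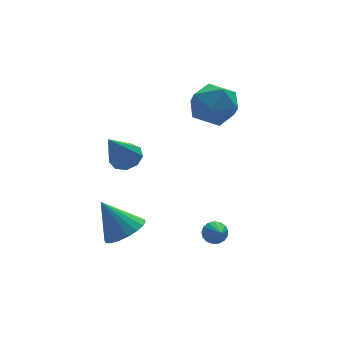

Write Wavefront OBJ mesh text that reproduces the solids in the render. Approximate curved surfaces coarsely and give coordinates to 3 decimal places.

v -0.972 1.45 -1.313
v -0.423 0.999 -1.147
v -1.948 0.87 0.333
v -0.344 1.447 -0.942
v -0.558 1.897 -0.911
v -0.967 2.137 -1.068
v -1.378 2.056 -1.34
v -1.599 1.692 -1.6
v -1.527 1.214 -1.725
v -1.195 0.846 -1.658
v -0.759 0.761 -1.43
v -2.303 -1.629 -3.344
v -1.782 -2.191 -2.8
v -2.997 -0.891 -1.916
v -1.535 -1.857 -2.852
v -1.44 -1.478 -3.002
v -1.517 -1.129 -3.22
v -1.749 -0.879 -3.462
v -2.091 -0.777 -3.68
v -2.475 -0.844 -3.832
v -2.825 -1.067 -3.888
v -3.071 -1.4 -3.835
v -3.166 -1.779 -3.685
v -3.09 -2.128 -3.468
v -2.858 -2.379 -3.226
v -2.516 -2.48 -3.007
v -2.132 -2.413 -2.855
v 0.645 -3.498 -3.058
v 1.099 -3.69 -3.253
v 0.535 -4.322 -2.502
v 1.171 -3.561 -3.047
v 1.123 -3.417 -2.843
v 0.965 -3.292 -2.689
v 0.734 -3.214 -2.619
v 0.483 -3.201 -2.649
v 0.268 -3.256 -2.774
v 0.14 -3.367 -2.963
v 0.128 -3.507 -3.174
v 0.234 -3.645 -3.358
v 0.434 -3.75 -3.474
v 0.683 -3.796 -3.494
v 0.923 -3.775 -3.414
v 1.718 1.143 1.473
v 2.462 1.04 2.339
v 2.198 -0.54 0.861
v 2.942 -0.643 1.727
v 1.815 -0.65 1.936
v 1.519 0.39 2.314
v 3.141 0.11 0.886
v 2.845 1.15 1.264
v 3.342 0.402 1.976
v 2.522 -0.068 2.625
v 2.138 0.568 0.575
v 1.318 0.098 1.224
f 2 1 4
f 2 4 3
f 4 1 5
f 4 5 3
f 5 1 6
f 5 6 3
f 6 1 7
f 6 7 3
f 7 1 8
f 7 8 3
f 8 1 9
f 8 9 3
f 9 1 10
f 9 10 3
f 10 1 11
f 10 11 3
f 11 1 2
f 11 2 3
f 13 12 15
f 13 15 14
f 15 12 16
f 15 16 14
f 16 12 17
f 16 17 14
f 17 12 18
f 17 18 14
f 18 12 19
f 18 19 14
f 19 12 20
f 19 20 14
f 20 12 21
f 20 21 14
f 21 12 22
f 21 22 14
f 22 12 23
f 22 23 14
f 23 12 24
f 23 24 14
f 24 12 25
f 24 25 14
f 25 12 26
f 25 26 14
f 26 12 27
f 26 27 14
f 27 12 13
f 27 13 14
f 29 28 31
f 29 31 30
f 31 28 32
f 31 32 30
f 32 28 33
f 32 33 30
f 33 28 34
f 33 34 30
f 34 28 35
f 34 35 30
f 35 28 36
f 35 36 30
f 36 28 37
f 36 37 30
f 37 28 38
f 37 38 30
f 38 28 39
f 38 39 30
f 39 28 40
f 39 40 30
f 40 28 41
f 40 41 30
f 41 28 42
f 41 42 30
f 42 28 29
f 42 29 30
f 43 54 48
f 43 48 44
f 43 44 50
f 43 50 53
f 43 53 54
f 44 48 52
f 48 54 47
f 54 53 45
f 53 50 49
f 50 44 51
f 46 52 47
f 46 47 45
f 46 45 49
f 46 49 51
f 46 51 52
f 47 52 48
f 45 47 54
f 49 45 53
f 51 49 50
f 52 51 44



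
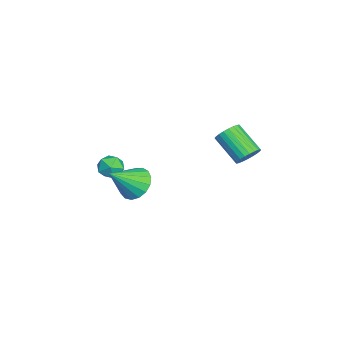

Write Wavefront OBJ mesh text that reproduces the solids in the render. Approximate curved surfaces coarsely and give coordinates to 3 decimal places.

v -2.043 -3.014 0.057
v -1.619 -3.12 -0.65
v -1.421 -4.08 0.59
v -0.997 -4.186 -0.117
v -0.841 -3.529 0.367
v -1.225 -2.87 0.037
v -1.815 -4.33 -0.097
v -2.199 -3.671 -0.427
v -1.478 -3.934 -0.745
v -0.876 -3.439 -0.458
v -2.164 -3.761 0.398
v -1.562 -3.266 0.685
v 2.015 -1.983 1.18
v 2.589 -1.189 1.528
v 2.905 -3.197 2.48
v 2.183 -1.178 1.816
v 1.738 -1.351 1.958
v 1.357 -1.669 1.922
v 1.127 -2.059 1.716
v 1.1 -2.432 1.386
v 1.282 -2.701 1.01
v 1.633 -2.806 0.672
v 2.071 -2.722 0.451
v 2.496 -2.469 0.396
v 2.811 -2.104 0.521
v 2.943 -1.712 0.797
v 2.863 -1.381 1.161
v -0.867 3.55 1.533
v -0.235 3.382 1.958
v -1.301 2.241 3.092
v -1.933 2.41 2.667
v -0.341 3.627 2.104
v -1.407 2.486 3.238
v -0.528 3.86 2.163
v -1.594 2.719 3.298
v -0.766 4.046 2.126
v -1.832 2.905 3.261
v -1.019 4.157 1.999
v -2.085 3.016 3.134
v -1.25 4.175 1.801
v -2.316 3.034 2.936
v -1.422 4.098 1.562
v -2.488 2.957 2.697
v -1.509 3.938 1.319
v -2.575 2.797 2.453
v -1.499 3.719 1.108
v -2.565 2.578 2.242
v -1.393 3.474 0.962
v -2.459 2.333 2.096
v -1.206 3.241 0.902
v -2.272 2.1 2.037
v -0.968 3.055 0.939
v -2.034 1.914 2.074
v -0.715 2.944 1.066
v -1.781 1.803 2.201
v -0.484 2.926 1.264
v -1.55 1.785 2.399
v -0.312 3.003 1.503
v -1.378 1.862 2.638
v -0.225 3.163 1.747
v -1.291 2.022 2.881
f 1 12 6
f 1 6 2
f 1 2 8
f 1 8 11
f 1 11 12
f 2 6 10
f 6 12 5
f 12 11 3
f 11 8 7
f 8 2 9
f 4 10 5
f 4 5 3
f 4 3 7
f 4 7 9
f 4 9 10
f 5 10 6
f 3 5 12
f 7 3 11
f 9 7 8
f 10 9 2
f 14 13 16
f 14 16 15
f 16 13 17
f 16 17 15
f 17 13 18
f 17 18 15
f 18 13 19
f 18 19 15
f 19 13 20
f 19 20 15
f 20 13 21
f 20 21 15
f 21 13 22
f 21 22 15
f 22 13 23
f 22 23 15
f 23 13 24
f 23 24 15
f 24 13 25
f 24 25 15
f 25 13 26
f 25 26 15
f 26 13 27
f 26 27 15
f 27 13 14
f 27 14 15
f 29 28 32
f 29 32 30
f 30 32 33
f 30 33 31
f 32 28 34
f 32 34 33
f 33 34 35
f 33 35 31
f 34 28 36
f 34 36 35
f 35 36 37
f 35 37 31
f 36 28 38
f 36 38 37
f 37 38 39
f 37 39 31
f 38 28 40
f 38 40 39
f 39 40 41
f 39 41 31
f 40 28 42
f 40 42 41
f 41 42 43
f 41 43 31
f 42 28 44
f 42 44 43
f 43 44 45
f 43 45 31
f 44 28 46
f 44 46 45
f 45 46 47
f 45 47 31
f 46 28 48
f 46 48 47
f 47 48 49
f 47 49 31
f 48 28 50
f 48 50 49
f 49 50 51
f 49 51 31
f 50 28 52
f 50 52 51
f 51 52 53
f 51 53 31
f 52 28 54
f 52 54 53
f 53 54 55
f 53 55 31
f 54 28 56
f 54 56 55
f 55 56 57
f 55 57 31
f 56 28 58
f 56 58 57
f 57 58 59
f 57 59 31
f 58 28 60
f 58 60 59
f 59 60 61
f 59 61 31
f 60 28 29
f 60 29 61
f 61 29 30
f 61 30 31



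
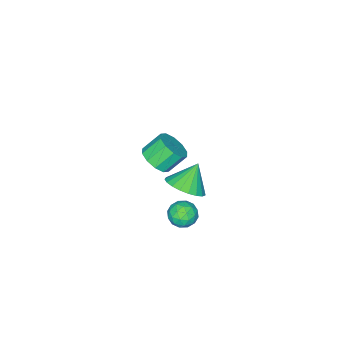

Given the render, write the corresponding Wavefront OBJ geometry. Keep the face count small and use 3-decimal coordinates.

v 3.471 3.73 2.974
v 3.982 2.907 3.38
v 2.589 3.75 4.126
v 4.205 3.244 3.546
v 4.302 3.664 3.612
v 4.255 4.096 3.569
v 4.073 4.465 3.422
v 3.786 4.706 3.198
v 3.445 4.779 2.936
v 3.108 4.67 2.68
v 2.834 4.399 2.475
v 2.67 4.012 2.356
v 2.645 3.576 2.345
v 2.762 3.167 2.442
v 3.002 2.855 2.631
v 3.323 2.694 2.88
v 3.67 2.713 3.145
v -1.309 -2.567 -2.966
v -0.547 -2.457 -2.376
v -1.389 -1.943 -1.384
v -2.151 -2.053 -1.974
v -0.61 -1.952 -2.692
v -1.453 -1.438 -1.7
v -0.941 -1.682 -3.113
v -1.784 -1.167 -2.12
v -1.412 -1.749 -3.478
v -2.255 -1.235 -2.485
v -1.843 -2.129 -3.647
v -2.686 -1.615 -2.654
v -2.071 -2.677 -3.556
v -2.913 -2.163 -2.564
v -2.007 -3.182 -3.24
v -2.85 -2.668 -2.248
v -1.676 -3.453 -2.82
v -2.519 -2.938 -1.827
v -1.205 -3.385 -2.455
v -2.048 -2.871 -1.462
v -0.774 -3.005 -2.286
v -1.617 -2.491 -1.293
v 1.768 2.854 -2.025
v 2.254 2.89 -1.366
v 1.606 1.55 -1.834
v 2.092 1.586 -1.175
v 1.352 1.939 -1.158
v 1.452 2.744 -1.276
v 2.408 1.696 -1.924
v 2.508 2.501 -2.042
v 2.65 2.174 -1.303
v 1.997 2.324 -0.83
v 1.863 2.116 -2.37
v 1.21 2.266 -1.897
v 2.025 2.986 -1.712
v 1.835 1.454 -1.488
v 1.4 1.661 -1.478
v 1.686 1.682 -1.091
v 1.554 2.901 -1.659
v 1.839 2.922 -1.272
v 1.309 2.363 -1.15
v 2.021 1.518 -1.928
v 2.306 1.539 -1.541
v 2.174 2.758 -2.109
v 2.46 2.779 -1.722
v 2.551 2.077 -2.05
v 2.544 2.587 -1.288
v 2.448 1.821 -1.176
v 2.634 1.885 -1.616
v 2.693 2.358 -1.685
v 2.16 2.675 -1.01
v 2.065 1.909 -0.898
v 1.63 2.116 -0.888
v 1.688 2.589 -0.957
v 2.393 2.254 -0.973
v 1.795 2.531 -2.302
v 1.7 1.765 -2.19
v 2.172 1.851 -2.243
v 2.23 2.324 -2.312
v 1.412 2.619 -2.024
v 1.316 1.853 -1.912
v 1.167 2.082 -1.515
v 1.226 2.555 -1.584
v 1.467 2.186 -2.227
f 2 1 4
f 2 4 3
f 4 1 5
f 4 5 3
f 5 1 6
f 5 6 3
f 6 1 7
f 6 7 3
f 7 1 8
f 7 8 3
f 8 1 9
f 8 9 3
f 9 1 10
f 9 10 3
f 10 1 11
f 10 11 3
f 11 1 12
f 11 12 3
f 12 1 13
f 12 13 3
f 13 1 14
f 13 14 3
f 14 1 15
f 14 15 3
f 15 1 16
f 15 16 3
f 16 1 17
f 16 17 3
f 17 1 2
f 17 2 3
f 19 18 22
f 19 22 20
f 20 22 23
f 20 23 21
f 22 18 24
f 22 24 23
f 23 24 25
f 23 25 21
f 24 18 26
f 24 26 25
f 25 26 27
f 25 27 21
f 26 18 28
f 26 28 27
f 27 28 29
f 27 29 21
f 28 18 30
f 28 30 29
f 29 30 31
f 29 31 21
f 30 18 32
f 30 32 31
f 31 32 33
f 31 33 21
f 32 18 34
f 32 34 33
f 33 34 35
f 33 35 21
f 34 18 36
f 34 36 35
f 35 36 37
f 35 37 21
f 36 18 38
f 36 38 37
f 37 38 39
f 37 39 21
f 38 18 19
f 38 19 39
f 39 19 20
f 39 20 21
f 40 77 56
f 77 51 80
f 56 80 45
f 77 80 56
f 40 56 52
f 56 45 57
f 52 57 41
f 56 57 52
f 40 52 61
f 52 41 62
f 61 62 47
f 52 62 61
f 40 61 73
f 61 47 76
f 73 76 50
f 61 76 73
f 40 73 77
f 73 50 81
f 77 81 51
f 73 81 77
f 41 57 68
f 57 45 71
f 68 71 49
f 57 71 68
f 45 80 58
f 80 51 79
f 58 79 44
f 80 79 58
f 51 81 78
f 81 50 74
f 78 74 42
f 81 74 78
f 50 76 75
f 76 47 63
f 75 63 46
f 76 63 75
f 47 62 67
f 62 41 64
f 67 64 48
f 62 64 67
f 43 69 55
f 69 49 70
f 55 70 44
f 69 70 55
f 43 55 53
f 55 44 54
f 53 54 42
f 55 54 53
f 43 53 60
f 53 42 59
f 60 59 46
f 53 59 60
f 43 60 65
f 60 46 66
f 65 66 48
f 60 66 65
f 43 65 69
f 65 48 72
f 69 72 49
f 65 72 69
f 44 70 58
f 70 49 71
f 58 71 45
f 70 71 58
f 42 54 78
f 54 44 79
f 78 79 51
f 54 79 78
f 46 59 75
f 59 42 74
f 75 74 50
f 59 74 75
f 48 66 67
f 66 46 63
f 67 63 47
f 66 63 67
f 49 72 68
f 72 48 64
f 68 64 41
f 72 64 68



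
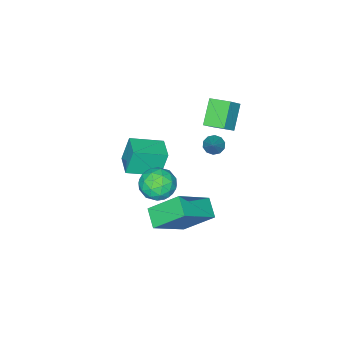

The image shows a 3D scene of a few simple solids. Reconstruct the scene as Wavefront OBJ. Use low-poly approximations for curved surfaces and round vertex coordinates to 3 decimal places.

v -3.859 0.42 -0.067
v -3.433 0.35 -0.375
v -3.041 1.02 0.927
v -3.562 0.643 -0.446
v -3.805 0.851 -0.371
v -4.068 0.894 -0.181
v -4.251 0.756 0.053
v -4.284 0.49 0.241
v -4.155 0.197 0.311
v -3.913 -0.011 0.237
v -3.65 -0.054 0.047
v -3.466 0.084 -0.187
v -0.905 3.165 -1.384
v -1.404 2.354 -0.896
v 0.788 2.881 -0.123
v 0.288 2.071 0.366
v -0.168 1.949 -2.646
v -0.668 1.139 -2.157
v 1.524 1.666 -1.384
v 1.025 0.855 -0.896
v -1.501 -1.024 -0.554
v -1.878 -0.879 0.807
v -0.787 -0.076 -0.457
v -1.164 0.068 0.904
v -0.256 -2.008 -0.104
v -0.633 -1.864 1.257
v 0.458 -1.061 -0.007
v 0.081 -0.916 1.354
v 1.927 3.063 2.767
v 2.599 2.542 2.492
v 1.021 1.938 2.688
v 1.693 1.417 2.413
v 1.68 1.723 3.252
v 2.24 2.418 3.301
v 1.38 2.062 1.879
v 1.94 2.757 1.928
v 2.261 1.923 1.943
v 2.446 1.714 2.792
v 1.174 2.766 2.388
v 1.359 2.557 3.237
v 2.342 2.901 2.637
v 1.278 1.579 2.543
v 1.27 1.759 3.037
v 1.665 1.452 2.875
v 2.131 2.828 3.112
v 2.526 2.522 2.951
v 1.986 2.041 3.397
v 1.094 1.958 2.229
v 1.489 1.652 2.068
v 1.955 3.028 2.305
v 2.35 2.721 2.143
v 1.634 2.439 1.783
v 2.539 2.231 2.152
v 2.006 1.57 2.105
v 1.822 1.949 1.791
v 2.151 2.357 1.82
v 2.647 2.108 2.651
v 2.115 1.447 2.604
v 2.108 1.627 3.098
v 2.436 2.035 3.127
v 2.449 1.744 2.328
v 1.505 3.033 2.576
v 0.973 2.372 2.529
v 1.184 2.445 2.053
v 1.512 2.853 2.082
v 1.614 2.91 3.075
v 1.081 2.249 3.028
v 1.469 2.123 3.36
v 1.798 2.531 3.389
v 1.171 2.736 2.852
v -3.666 0.521 1.502
v -4.614 0.04 2.503
v -3.959 1.539 1.714
v -4.907 1.057 2.715
v -2.913 0.583 2.245
v -3.861 0.101 3.246
v -3.206 1.6 2.457
v -4.154 1.119 3.458
f 2 1 4
f 2 4 3
f 4 1 5
f 4 5 3
f 5 1 6
f 5 6 3
f 6 1 7
f 6 7 3
f 7 1 8
f 7 8 3
f 8 1 9
f 8 9 3
f 9 1 10
f 9 10 3
f 10 1 11
f 10 11 3
f 11 1 12
f 11 12 3
f 12 1 2
f 12 2 3
f 14 16 13
f 17 14 13
f 13 16 15
f 15 17 13
f 14 20 16
f 18 14 17
f 18 20 14
f 16 20 15
f 19 17 15
f 15 20 19
f 19 18 17
f 20 18 19
f 22 24 21
f 25 22 21
f 21 24 23
f 23 25 21
f 22 28 24
f 26 22 25
f 26 28 22
f 24 28 23
f 27 25 23
f 23 28 27
f 27 26 25
f 28 26 27
f 29 66 45
f 66 40 69
f 45 69 34
f 66 69 45
f 29 45 41
f 45 34 46
f 41 46 30
f 45 46 41
f 29 41 50
f 41 30 51
f 50 51 36
f 41 51 50
f 29 50 62
f 50 36 65
f 62 65 39
f 50 65 62
f 29 62 66
f 62 39 70
f 66 70 40
f 62 70 66
f 30 46 57
f 46 34 60
f 57 60 38
f 46 60 57
f 34 69 47
f 69 40 68
f 47 68 33
f 69 68 47
f 40 70 67
f 70 39 63
f 67 63 31
f 70 63 67
f 39 65 64
f 65 36 52
f 64 52 35
f 65 52 64
f 36 51 56
f 51 30 53
f 56 53 37
f 51 53 56
f 32 58 44
f 58 38 59
f 44 59 33
f 58 59 44
f 32 44 42
f 44 33 43
f 42 43 31
f 44 43 42
f 32 42 49
f 42 31 48
f 49 48 35
f 42 48 49
f 32 49 54
f 49 35 55
f 54 55 37
f 49 55 54
f 32 54 58
f 54 37 61
f 58 61 38
f 54 61 58
f 33 59 47
f 59 38 60
f 47 60 34
f 59 60 47
f 31 43 67
f 43 33 68
f 67 68 40
f 43 68 67
f 35 48 64
f 48 31 63
f 64 63 39
f 48 63 64
f 37 55 56
f 55 35 52
f 56 52 36
f 55 52 56
f 38 61 57
f 61 37 53
f 57 53 30
f 61 53 57
f 72 74 71
f 75 72 71
f 71 74 73
f 73 75 71
f 72 78 74
f 76 72 75
f 76 78 72
f 74 78 73
f 77 75 73
f 73 78 77
f 77 76 75
f 78 76 77



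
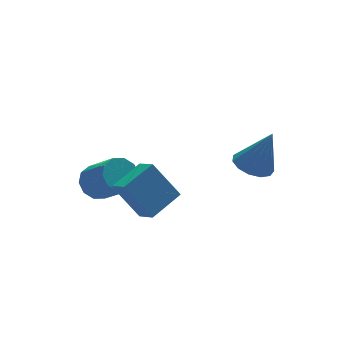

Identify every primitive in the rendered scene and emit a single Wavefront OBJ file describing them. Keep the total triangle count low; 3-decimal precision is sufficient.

v 0.882 -2.93 -0.583
v 1.583 -3.355 -0.902
v 1.518 -3.25 1.243
v 1.714 -2.879 -0.864
v 1.581 -2.418 -0.737
v 1.225 -2.12 -0.561
v 0.761 -2.08 -0.392
v 0.335 -2.309 -0.284
v 0.082 -2.736 -0.27
v 0.084 -3.224 -0.356
v 0.338 -3.619 -0.514
v 0.765 -3.795 -0.694
v 1.229 -3.697 -0.838
v -3.968 1.213 -2.989
v -3.224 1.608 -2.876
v -2.728 0.322 -1.657
v -3.472 -0.073 -1.771
v -3.567 1.804 -2.529
v -3.07 0.518 -1.311
v -4.063 1.775 -2.358
v -3.566 0.488 -1.14
v -4.523 1.53 -2.428
v -4.026 0.244 -1.21
v -4.771 1.165 -2.713
v -4.274 -0.121 -1.494
v -4.712 0.818 -3.103
v -4.216 -0.468 -1.884
v -4.37 0.622 -3.449
v -3.873 -0.664 -2.231
v -3.874 0.652 -3.62
v -3.377 -0.635 -2.402
v -3.414 0.896 -3.55
v -2.917 -0.39 -2.332
v -3.166 1.261 -3.266
v -2.669 -0.025 -2.047
v -3.905 -4.067 -1.287
v -4.708 -3.305 0.195
v -4.049 -3.177 -1.824
v -4.853 -2.414 -0.342
v -2.507 -3.546 -0.798
v -3.311 -2.783 0.684
v -2.652 -2.655 -1.335
v -3.455 -1.893 0.147
f 2 1 4
f 2 4 3
f 4 1 5
f 4 5 3
f 5 1 6
f 5 6 3
f 6 1 7
f 6 7 3
f 7 1 8
f 7 8 3
f 8 1 9
f 8 9 3
f 9 1 10
f 9 10 3
f 10 1 11
f 10 11 3
f 11 1 12
f 11 12 3
f 12 1 13
f 12 13 3
f 13 1 2
f 13 2 3
f 15 14 18
f 15 18 16
f 16 18 19
f 16 19 17
f 18 14 20
f 18 20 19
f 19 20 21
f 19 21 17
f 20 14 22
f 20 22 21
f 21 22 23
f 21 23 17
f 22 14 24
f 22 24 23
f 23 24 25
f 23 25 17
f 24 14 26
f 24 26 25
f 25 26 27
f 25 27 17
f 26 14 28
f 26 28 27
f 27 28 29
f 27 29 17
f 28 14 30
f 28 30 29
f 29 30 31
f 29 31 17
f 30 14 32
f 30 32 31
f 31 32 33
f 31 33 17
f 32 14 34
f 32 34 33
f 33 34 35
f 33 35 17
f 34 14 15
f 34 15 35
f 35 15 16
f 35 16 17
f 37 39 36
f 40 37 36
f 36 39 38
f 38 40 36
f 37 43 39
f 41 37 40
f 41 43 37
f 39 43 38
f 42 40 38
f 38 43 42
f 42 41 40
f 43 41 42



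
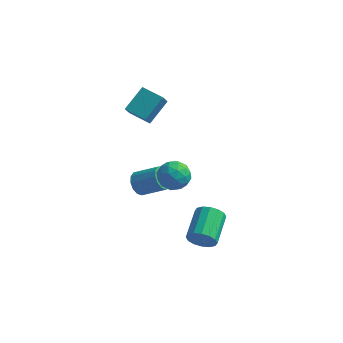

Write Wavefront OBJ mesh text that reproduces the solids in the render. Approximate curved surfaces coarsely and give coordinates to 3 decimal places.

v 3.823 -4.526 -4.264
v 4.191 -4.21 -5.058
v 3.965 -2.218 -4.369
v 3.597 -2.534 -3.576
v 3.718 -4.235 -5.141
v 3.492 -2.243 -4.453
v 3.272 -4.338 -4.99
v 3.047 -2.346 -4.301
v 2.975 -4.491 -4.644
v 2.749 -2.499 -3.956
v 2.904 -4.654 -4.196
v 2.678 -2.661 -3.508
v 3.08 -4.782 -3.767
v 2.854 -2.79 -3.079
v 3.455 -4.842 -3.471
v 3.229 -2.85 -2.782
v 3.928 -4.817 -3.387
v 3.702 -2.825 -2.699
v 4.373 -4.714 -3.539
v 4.148 -2.722 -2.85
v 4.671 -4.561 -3.884
v 4.445 -2.569 -3.196
v 4.742 -4.399 -4.332
v 4.516 -2.406 -3.644
v 4.566 -4.27 -4.761
v 4.34 -2.278 -4.073
v 0.318 -2.748 -0.689
v 0.876 -2.101 -0.025
v 1.624 -2.679 -1.855
v 2.182 -2.032 -1.191
v 2.024 -3.07 -0.928
v 1.216 -3.113 -0.207
v 1.284 -1.667 -1.673
v 0.476 -1.71 -0.952
v 1.473 -1.432 -0.633
v 1.931 -2.299 -0.172
v 0.569 -2.481 -1.708
v 1.027 -3.348 -1.247
v 0.482 -2.431 -0.254
v 2.018 -2.349 -1.626
v 1.924 -2.96 -1.471
v 2.253 -2.579 -1.08
v 0.682 -3.025 -0.361
v 1.011 -2.645 0.029
v 1.685 -3.214 -0.502
v 1.489 -2.135 -1.909
v 1.818 -1.755 -1.519
v 0.247 -2.201 -0.8
v 0.576 -1.82 -0.409
v 0.815 -1.566 -1.378
v 1.162 -1.657 -0.222
v 1.929 -1.617 -0.907
v 1.401 -1.402 -1.191
v 0.927 -1.427 -0.767
v 1.431 -2.167 0.049
v 2.198 -2.126 -0.636
v 2.105 -2.736 -0.482
v 1.63 -2.761 -0.058
v 1.781 -1.774 -0.308
v 0.302 -2.654 -1.244
v 1.069 -2.613 -1.929
v 0.87 -2.019 -1.822
v 0.395 -2.044 -1.398
v 0.571 -3.163 -0.973
v 1.338 -3.123 -1.658
v 1.573 -3.353 -1.113
v 1.099 -3.378 -0.689
v 0.719 -3.006 -1.572
v -1.311 -1.615 -3.165
v -0.911 -2.094 -3.743
v 0.611 -1.943 -2.813
v 0.211 -1.465 -2.235
v -0.866 -1.64 -3.889
v 0.656 -1.489 -2.959
v -0.963 -1.178 -3.805
v 0.559 -1.027 -2.876
v -1.17 -0.855 -3.519
v 0.352 -0.705 -2.589
v -1.422 -0.774 -3.12
v 0.1 -0.623 -2.19
v -1.639 -0.96 -2.735
v -0.117 -0.809 -1.805
v -1.751 -1.353 -2.487
v -0.229 -1.203 -1.557
v -1.724 -1.83 -2.454
v -0.202 -1.68 -1.524
v -1.566 -2.239 -2.647
v -0.044 -2.088 -1.717
v -1.327 -2.45 -3.004
v 0.195 -2.299 -2.074
v -1.082 -2.396 -3.413
v 0.44 -2.245 -2.483
v -2.114 -1.628 3.456
v -1.594 -0.233 4.555
v -2.136 -0.936 2.588
v -1.615 0.458 3.687
v -0.685 -1.938 3.173
v -0.164 -0.544 4.272
v -0.706 -1.247 2.305
v -0.186 0.148 3.404
f 2 1 5
f 2 5 3
f 3 5 6
f 3 6 4
f 5 1 7
f 5 7 6
f 6 7 8
f 6 8 4
f 7 1 9
f 7 9 8
f 8 9 10
f 8 10 4
f 9 1 11
f 9 11 10
f 10 11 12
f 10 12 4
f 11 1 13
f 11 13 12
f 12 13 14
f 12 14 4
f 13 1 15
f 13 15 14
f 14 15 16
f 14 16 4
f 15 1 17
f 15 17 16
f 16 17 18
f 16 18 4
f 17 1 19
f 17 19 18
f 18 19 20
f 18 20 4
f 19 1 21
f 19 21 20
f 20 21 22
f 20 22 4
f 21 1 23
f 21 23 22
f 22 23 24
f 22 24 4
f 23 1 25
f 23 25 24
f 24 25 26
f 24 26 4
f 25 1 2
f 25 2 26
f 26 2 3
f 26 3 4
f 27 64 43
f 64 38 67
f 43 67 32
f 64 67 43
f 27 43 39
f 43 32 44
f 39 44 28
f 43 44 39
f 27 39 48
f 39 28 49
f 48 49 34
f 39 49 48
f 27 48 60
f 48 34 63
f 60 63 37
f 48 63 60
f 27 60 64
f 60 37 68
f 64 68 38
f 60 68 64
f 28 44 55
f 44 32 58
f 55 58 36
f 44 58 55
f 32 67 45
f 67 38 66
f 45 66 31
f 67 66 45
f 38 68 65
f 68 37 61
f 65 61 29
f 68 61 65
f 37 63 62
f 63 34 50
f 62 50 33
f 63 50 62
f 34 49 54
f 49 28 51
f 54 51 35
f 49 51 54
f 30 56 42
f 56 36 57
f 42 57 31
f 56 57 42
f 30 42 40
f 42 31 41
f 40 41 29
f 42 41 40
f 30 40 47
f 40 29 46
f 47 46 33
f 40 46 47
f 30 47 52
f 47 33 53
f 52 53 35
f 47 53 52
f 30 52 56
f 52 35 59
f 56 59 36
f 52 59 56
f 31 57 45
f 57 36 58
f 45 58 32
f 57 58 45
f 29 41 65
f 41 31 66
f 65 66 38
f 41 66 65
f 33 46 62
f 46 29 61
f 62 61 37
f 46 61 62
f 35 53 54
f 53 33 50
f 54 50 34
f 53 50 54
f 36 59 55
f 59 35 51
f 55 51 28
f 59 51 55
f 70 69 73
f 70 73 71
f 71 73 74
f 71 74 72
f 73 69 75
f 73 75 74
f 74 75 76
f 74 76 72
f 75 69 77
f 75 77 76
f 76 77 78
f 76 78 72
f 77 69 79
f 77 79 78
f 78 79 80
f 78 80 72
f 79 69 81
f 79 81 80
f 80 81 82
f 80 82 72
f 81 69 83
f 81 83 82
f 82 83 84
f 82 84 72
f 83 69 85
f 83 85 84
f 84 85 86
f 84 86 72
f 85 69 87
f 85 87 86
f 86 87 88
f 86 88 72
f 87 69 89
f 87 89 88
f 88 89 90
f 88 90 72
f 89 69 91
f 89 91 90
f 90 91 92
f 90 92 72
f 91 69 70
f 91 70 92
f 92 70 71
f 92 71 72
f 94 96 93
f 97 94 93
f 93 96 95
f 95 97 93
f 94 100 96
f 98 94 97
f 98 100 94
f 96 100 95
f 99 97 95
f 95 100 99
f 99 98 97
f 100 98 99



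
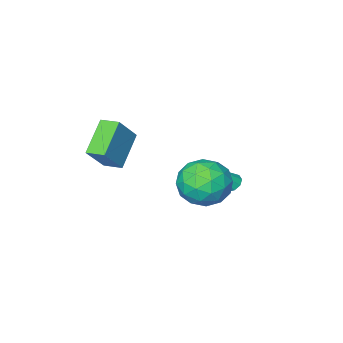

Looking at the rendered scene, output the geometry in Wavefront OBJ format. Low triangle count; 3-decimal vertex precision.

v 0.284 -2.718 1.603
v 1.331 -2.44 2.912
v -0.108 -1.886 1.74
v 0.939 -1.608 3.05
v 1.541 -1.932 0.43
v 2.588 -1.654 1.74
v 1.149 -1.1 0.568
v 2.196 -0.822 1.877
v -2.795 1.301 -0.566
v -2.435 1.15 -0.894
v -1.505 1.139 0.926
v -2.429 1.497 -0.862
v -2.594 1.753 -0.692
v -2.853 1.797 -0.463
v -3.085 1.609 -0.282
v -3.182 1.277 -0.235
v -3.097 0.957 -0.343
v -2.872 0.797 -0.555
v -2.61 0.873 -0.773
v -0.322 3.854 0.618
v 0.814 3.369 0.732
v -0.934 2.791 2.208
v 0.202 2.306 2.322
v 0.012 3.508 2.567
v 0.391 4.164 1.585
v -0.511 1.996 1.355
v -0.132 2.652 0.373
v 0.698 2.221 1.187
v 1.021 3.155 1.937
v -1.141 3.005 1.003
v -0.818 3.939 1.753
v 0.3 3.705 0.536
v -0.42 2.455 2.404
v -0.532 3.161 2.549
v 0.136 2.877 2.616
v 0.051 4.172 1.037
v 0.719 3.887 1.104
v 0.247 3.969 2.183
v -0.839 2.273 1.836
v -0.171 1.988 1.903
v -0.256 3.283 0.324
v 0.412 2.999 0.391
v -0.367 2.191 0.757
v 0.899 2.745 0.87
v 0.539 2.12 1.805
v 0.12 1.938 1.236
v 0.343 2.324 0.659
v 1.089 3.294 1.311
v 0.729 2.669 2.245
v 0.618 3.376 2.39
v 0.84 3.762 1.812
v 1.021 2.619 1.578
v -0.849 3.491 0.695
v -1.209 2.866 1.629
v -0.96 2.398 1.128
v -0.738 2.784 0.55
v -0.659 4.04 1.135
v -1.019 3.415 2.07
v -0.463 3.836 2.281
v -0.24 4.222 1.704
v -1.141 3.541 1.362
f 2 4 1
f 5 2 1
f 1 4 3
f 3 5 1
f 2 8 4
f 6 2 5
f 6 8 2
f 4 8 3
f 7 5 3
f 3 8 7
f 7 6 5
f 8 6 7
f 10 9 12
f 10 12 11
f 12 9 13
f 12 13 11
f 13 9 14
f 13 14 11
f 14 9 15
f 14 15 11
f 15 9 16
f 15 16 11
f 16 9 17
f 16 17 11
f 17 9 18
f 17 18 11
f 18 9 19
f 18 19 11
f 19 9 10
f 19 10 11
f 20 57 36
f 57 31 60
f 36 60 25
f 57 60 36
f 20 36 32
f 36 25 37
f 32 37 21
f 36 37 32
f 20 32 41
f 32 21 42
f 41 42 27
f 32 42 41
f 20 41 53
f 41 27 56
f 53 56 30
f 41 56 53
f 20 53 57
f 53 30 61
f 57 61 31
f 53 61 57
f 21 37 48
f 37 25 51
f 48 51 29
f 37 51 48
f 25 60 38
f 60 31 59
f 38 59 24
f 60 59 38
f 31 61 58
f 61 30 54
f 58 54 22
f 61 54 58
f 30 56 55
f 56 27 43
f 55 43 26
f 56 43 55
f 27 42 47
f 42 21 44
f 47 44 28
f 42 44 47
f 23 49 35
f 49 29 50
f 35 50 24
f 49 50 35
f 23 35 33
f 35 24 34
f 33 34 22
f 35 34 33
f 23 33 40
f 33 22 39
f 40 39 26
f 33 39 40
f 23 40 45
f 40 26 46
f 45 46 28
f 40 46 45
f 23 45 49
f 45 28 52
f 49 52 29
f 45 52 49
f 24 50 38
f 50 29 51
f 38 51 25
f 50 51 38
f 22 34 58
f 34 24 59
f 58 59 31
f 34 59 58
f 26 39 55
f 39 22 54
f 55 54 30
f 39 54 55
f 28 46 47
f 46 26 43
f 47 43 27
f 46 43 47
f 29 52 48
f 52 28 44
f 48 44 21
f 52 44 48

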